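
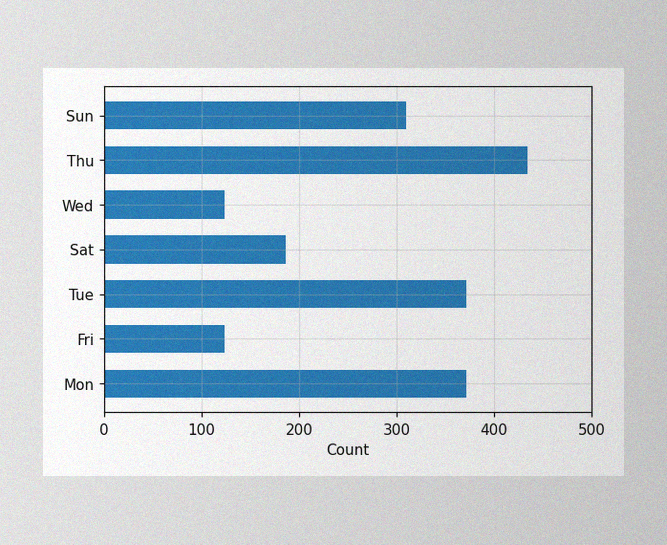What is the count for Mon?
372

The image has some photo noise and uneven lighting. Reading along the chart's x-axis, the Mon bar reaches 372.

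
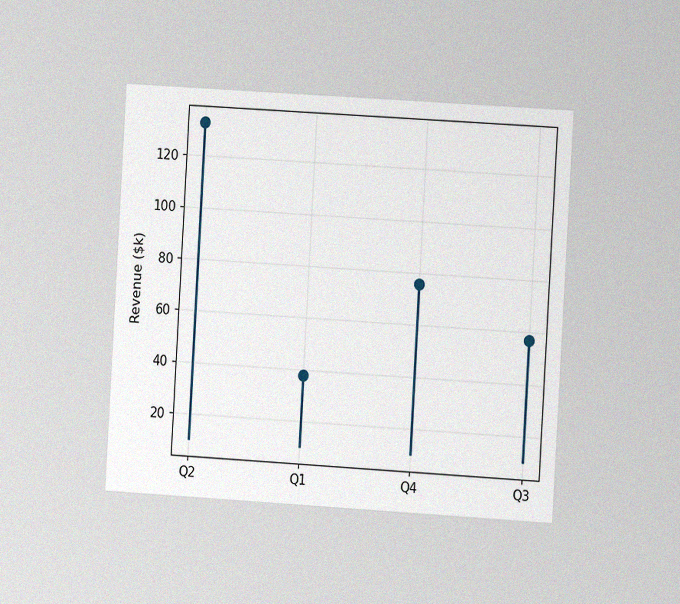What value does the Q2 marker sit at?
The chart is tilted about 3° clockwise and viewed slightly from the right, with some photo noise. The Q2 marker sits at $133k.

$133k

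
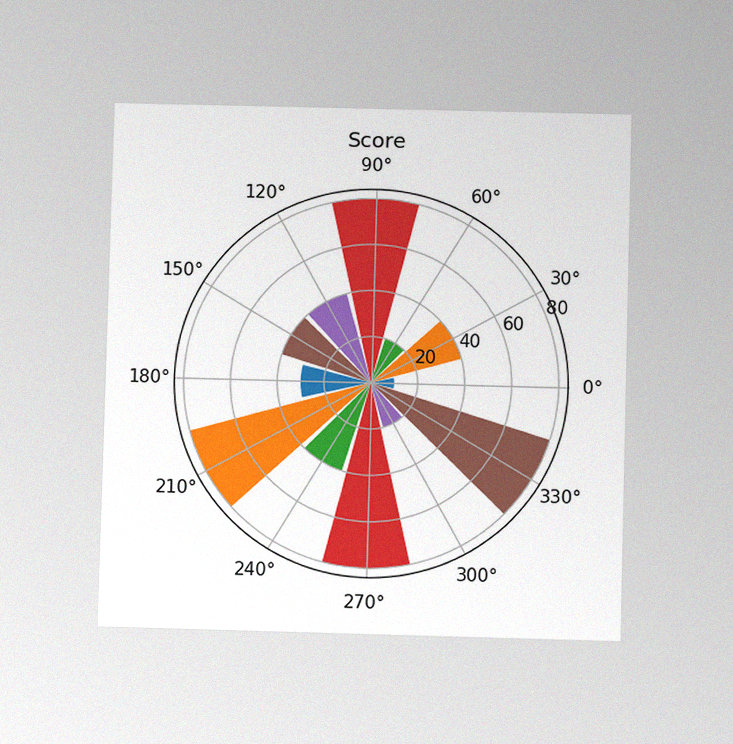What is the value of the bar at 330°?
The chart is viewed at a slight angle, with some photo noise. The bar at 330° reaches 80 on the radial axis.

80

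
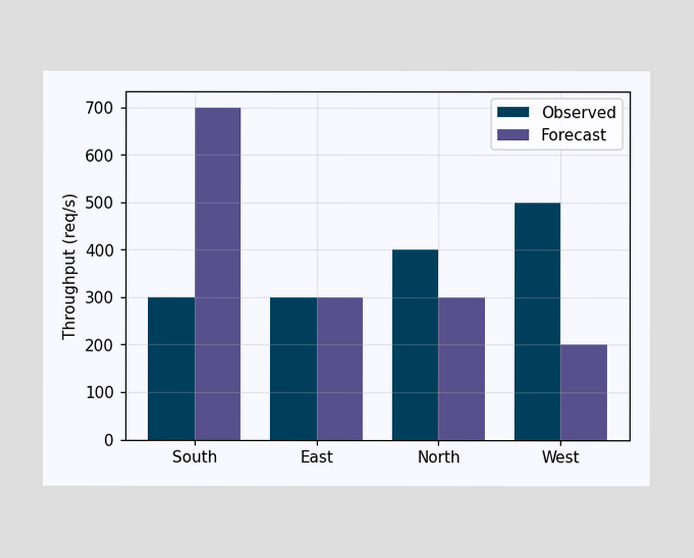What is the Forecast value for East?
The Forecast bar at East reaches 300req/s on the y-axis.

300req/s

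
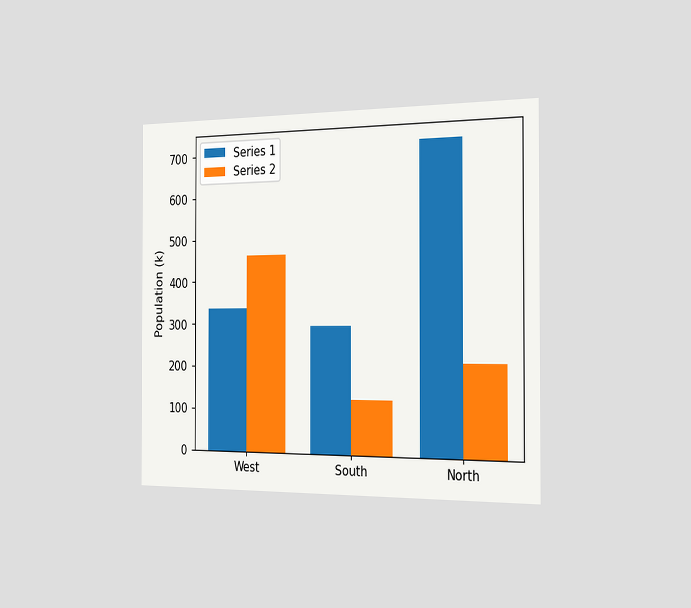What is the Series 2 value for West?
462k

The chart is viewed slightly from the right. The Series 2 bar at West reaches 462k on the y-axis.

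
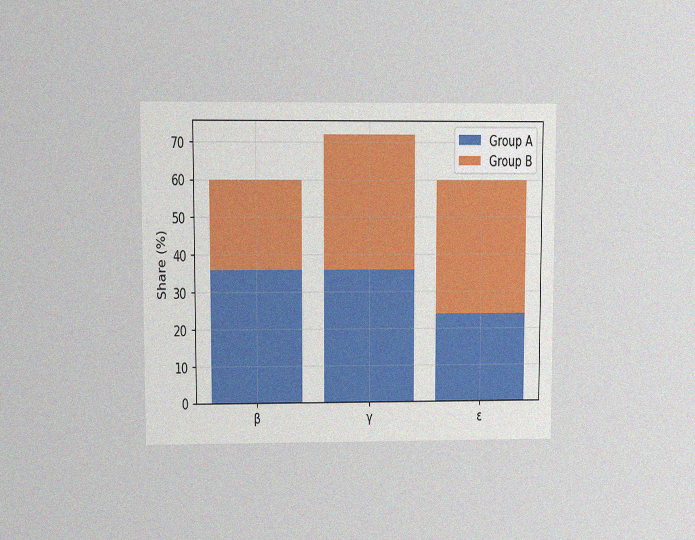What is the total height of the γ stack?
72%

The chart is viewed at a slight angle, with some photo noise. The γ stack's top reaches 72% on the y-axis.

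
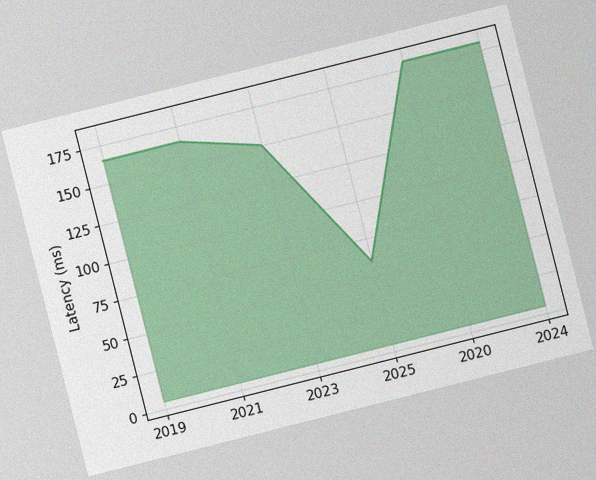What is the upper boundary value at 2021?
165ms

The chart is tilted about 14° counter-clockwise, with some photo noise. At 2021 the upper boundary is at 165ms.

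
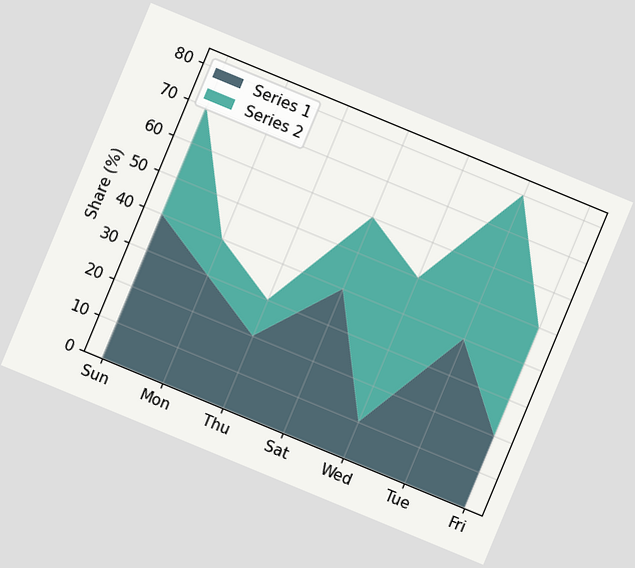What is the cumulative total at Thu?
30%

The chart is tilted about 22° clockwise. The stacked total at Thu reaches 30%.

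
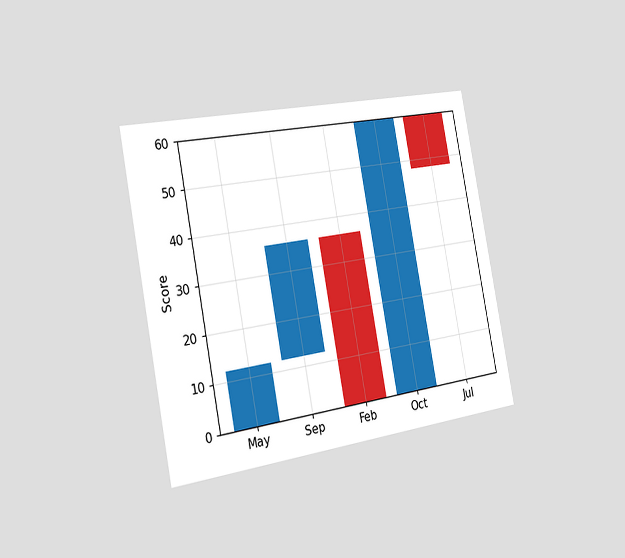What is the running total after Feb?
0

The chart is tilted about 11° counter-clockwise and viewed slightly from the left. After Feb the running total reaches 0.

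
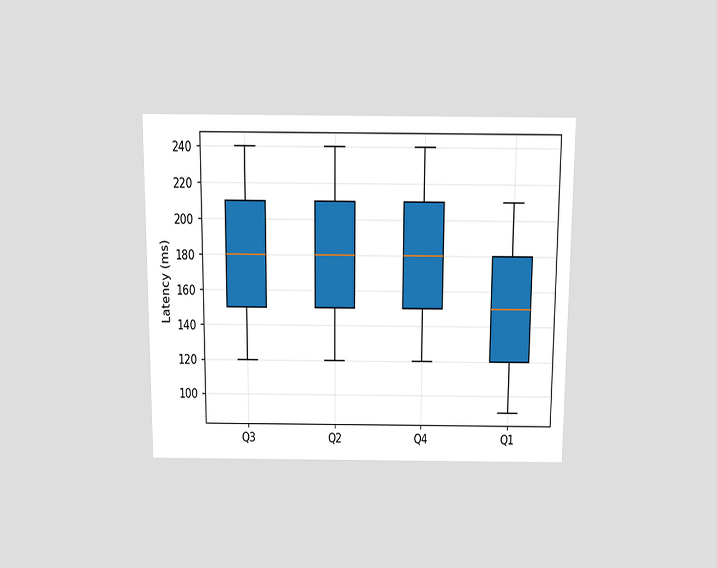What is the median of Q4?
180ms

The chart is viewed slightly from above. The median line in the Q4 box sits at 180ms.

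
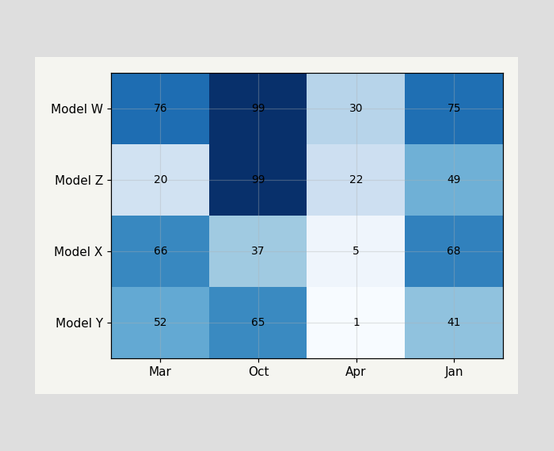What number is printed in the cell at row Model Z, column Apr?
The (Model Z, Apr) cell reads 22.

22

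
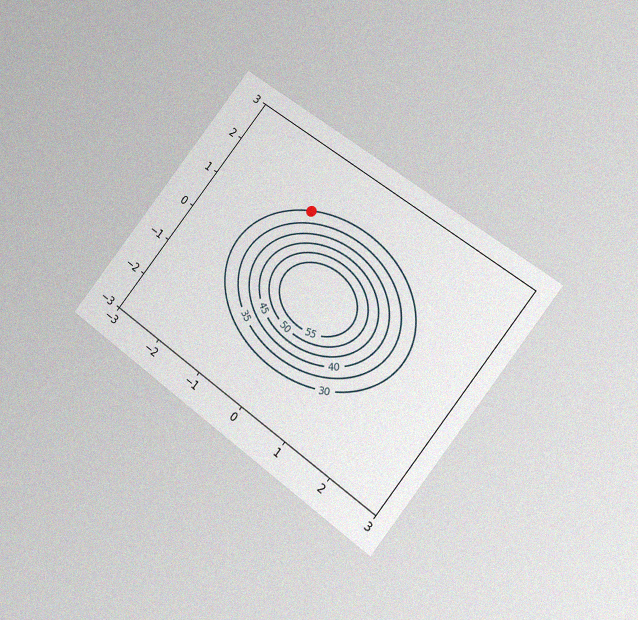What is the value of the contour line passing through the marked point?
30

The chart is tilted about 38° clockwise and viewed at a slight angle, with some photo noise. The marked point sits on the contour labelled 30.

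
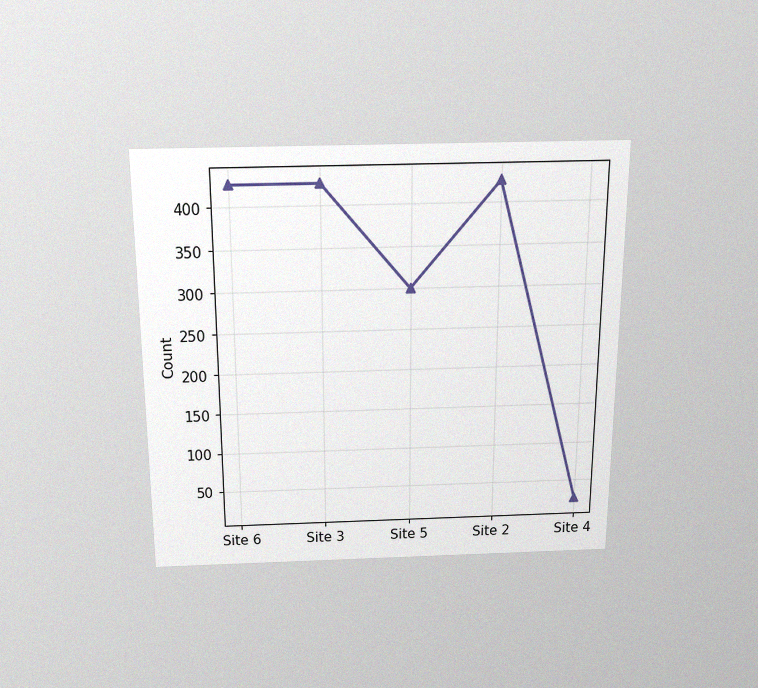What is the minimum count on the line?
25

The chart is viewed slightly from above, with some photo noise. The lowest point is at Site 4, and reading across to the y-axis gives 25.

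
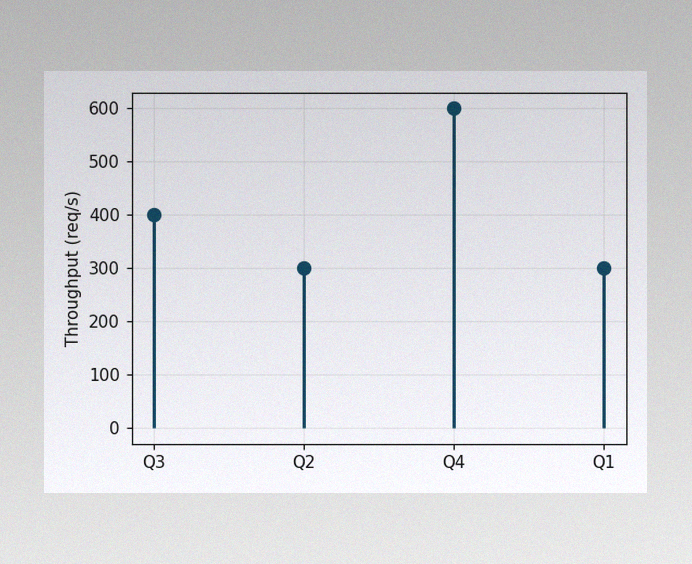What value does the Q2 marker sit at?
300req/s

The image has some photo noise and uneven lighting. The Q2 marker sits at 300req/s.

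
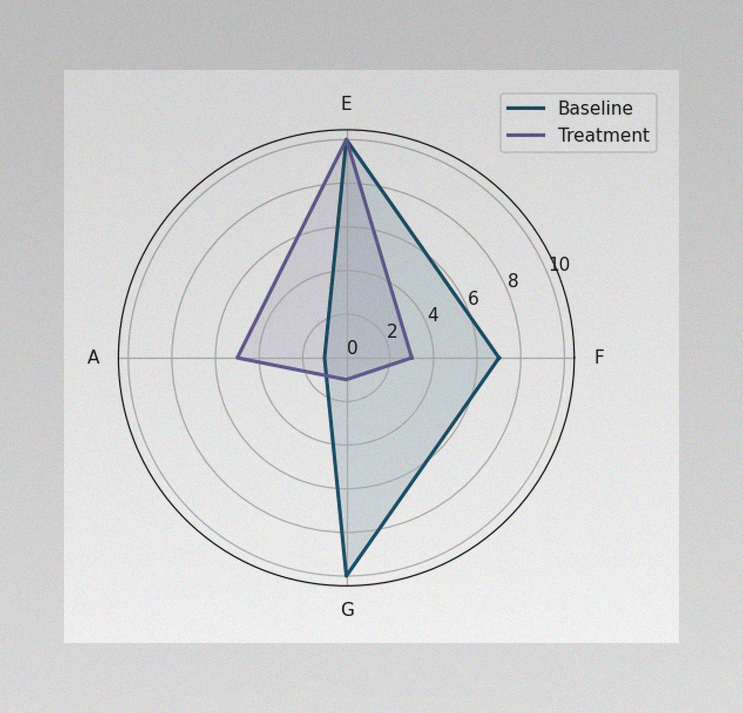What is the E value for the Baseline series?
The image has some photo noise and uneven lighting. On the E axis, Baseline reaches 10.

10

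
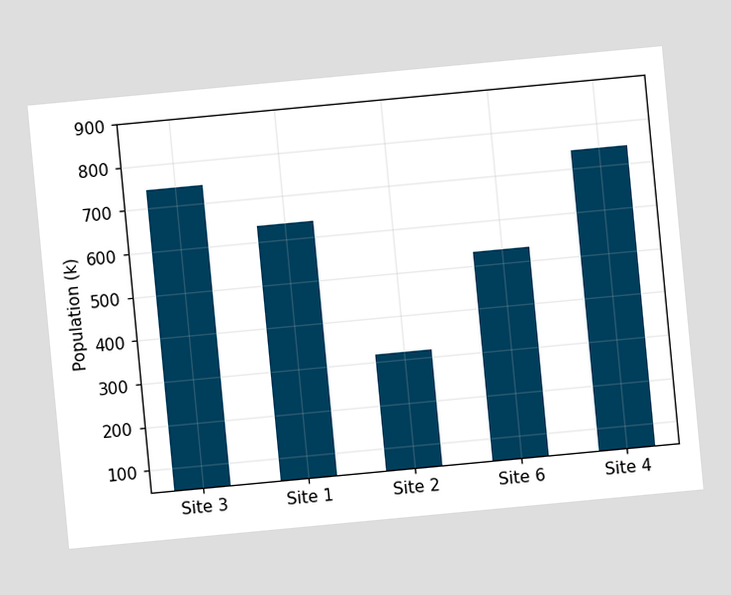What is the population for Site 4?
The chart is tilted about 5° counter-clockwise. Reading along the chart's y-axis, the Site 4 bar reaches 742k.

742k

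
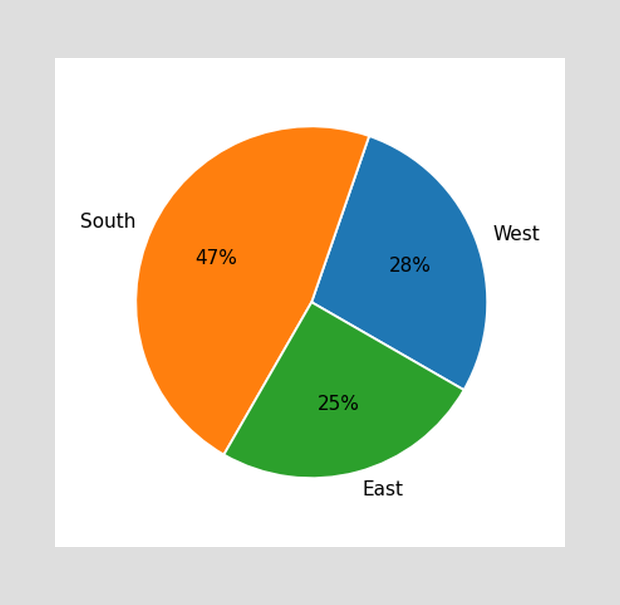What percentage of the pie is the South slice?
47%

The South slice takes up 47% of the pie.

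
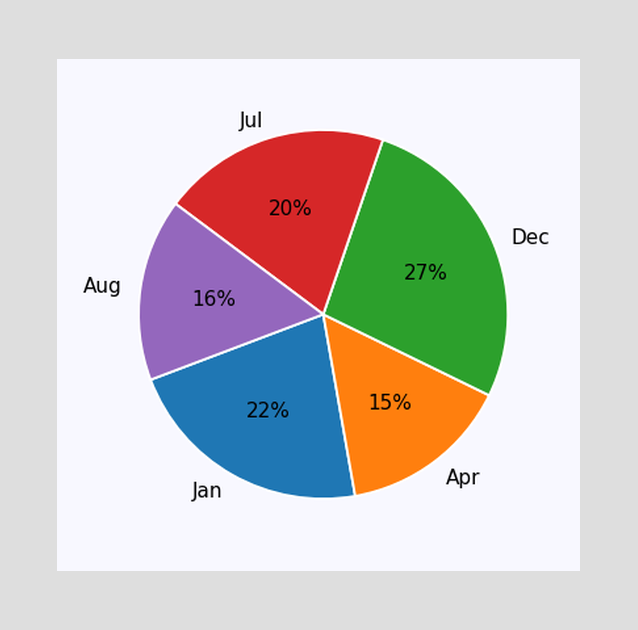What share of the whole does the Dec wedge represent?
The Dec slice takes up 27% of the pie.

27%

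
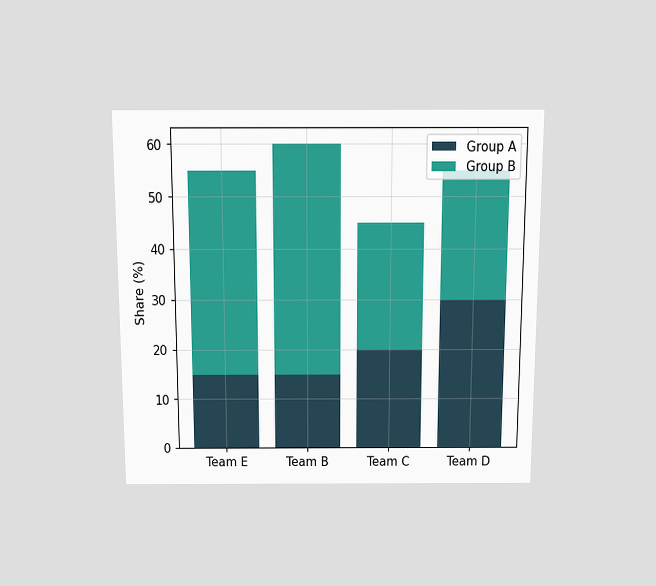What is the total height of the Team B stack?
The chart is viewed slightly from above. The Team B stack's top reaches 60% on the y-axis.

60%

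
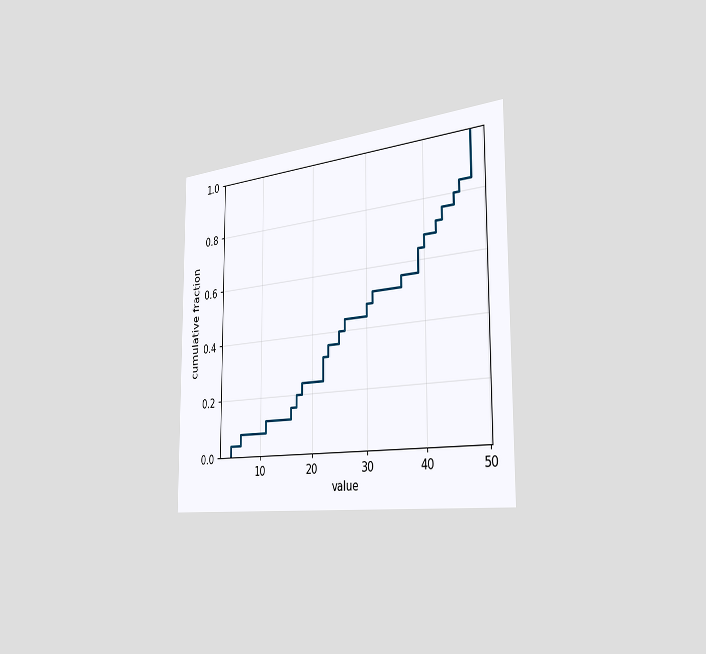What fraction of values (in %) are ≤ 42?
72%

The chart is viewed slightly from the right. At x=42 the ECDF step is at 72%.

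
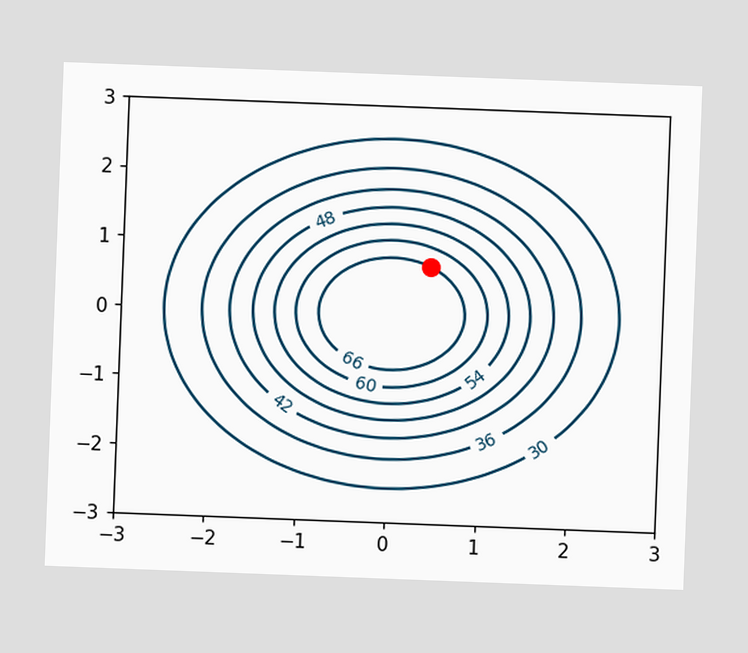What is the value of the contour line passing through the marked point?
66

The chart is tilted about 2° clockwise. The marked point sits on the contour labelled 66.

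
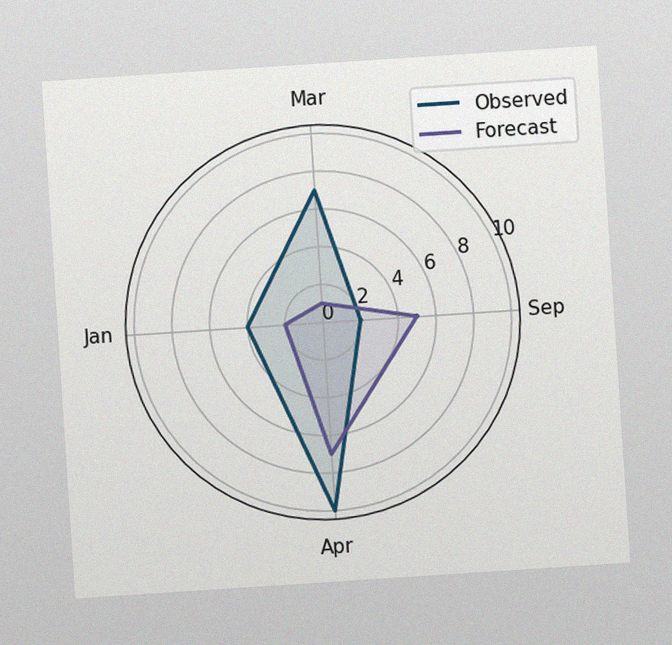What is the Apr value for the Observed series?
10

The chart is tilted about 4° counter-clockwise, with some photo noise. On the Apr axis, Observed reaches 10.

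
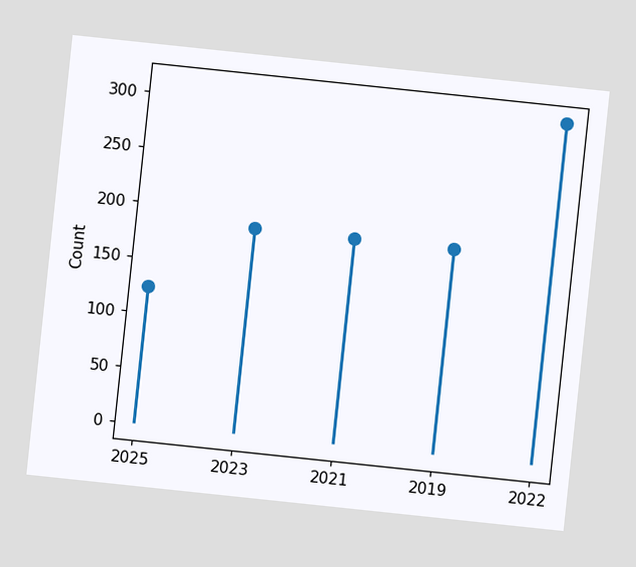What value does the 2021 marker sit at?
186

The chart is tilted about 6° clockwise. The 2021 marker sits at 186.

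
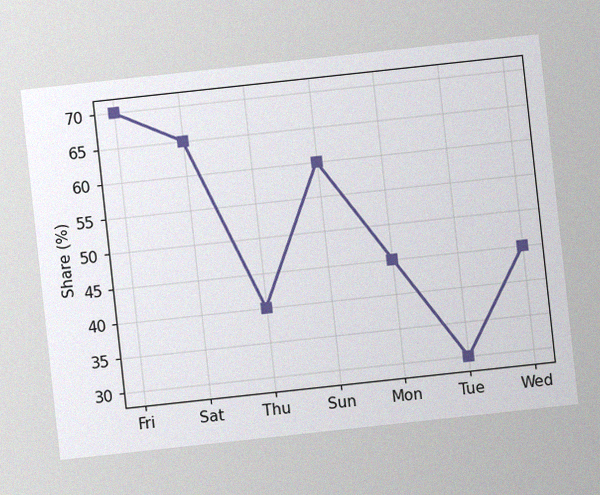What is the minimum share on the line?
30%

The chart is tilted about 6° counter-clockwise, with some photo noise. The lowest point is at Tue, and reading across to the y-axis gives 30%.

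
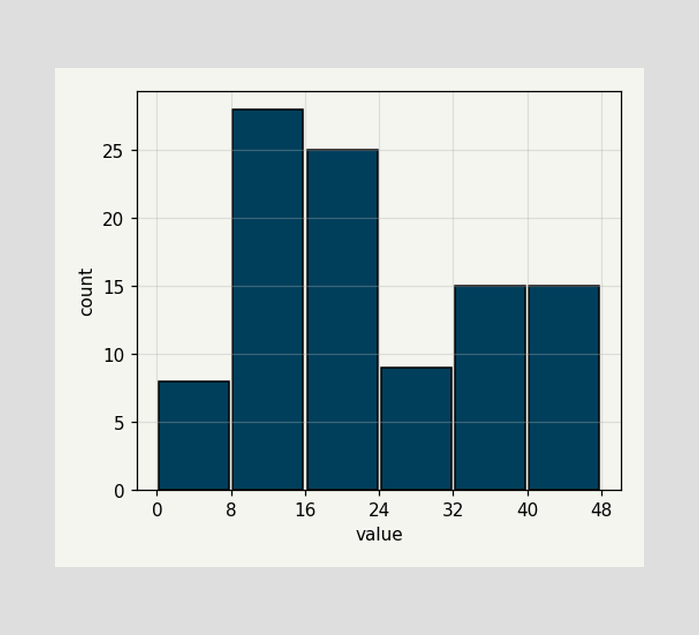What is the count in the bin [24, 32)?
The [24, 32) bin has height 9.

9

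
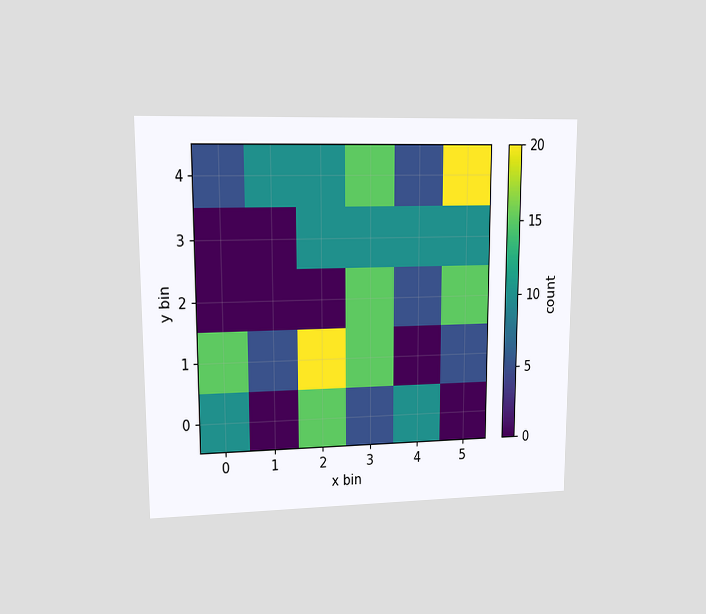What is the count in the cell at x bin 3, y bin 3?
10

The chart is viewed at a slight angle. Matching the cell (3, 3) against the colorbar gives 10.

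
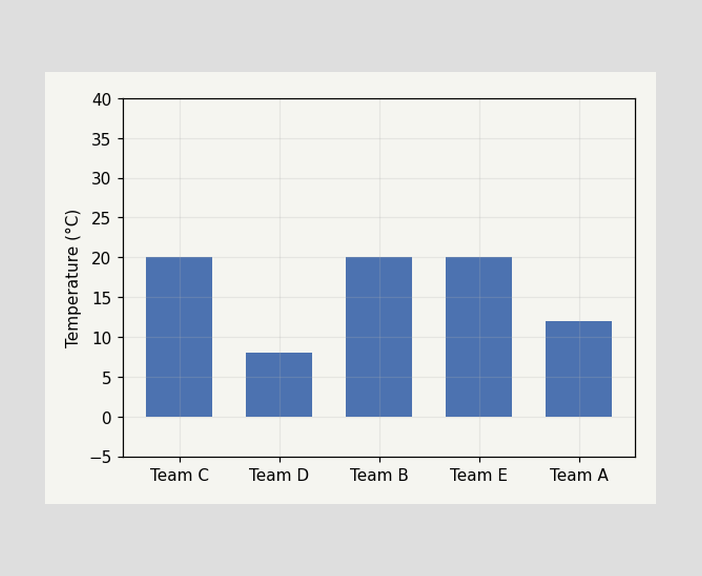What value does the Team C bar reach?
20°C

Reading along the chart's y-axis, the Team C bar reaches 20°C.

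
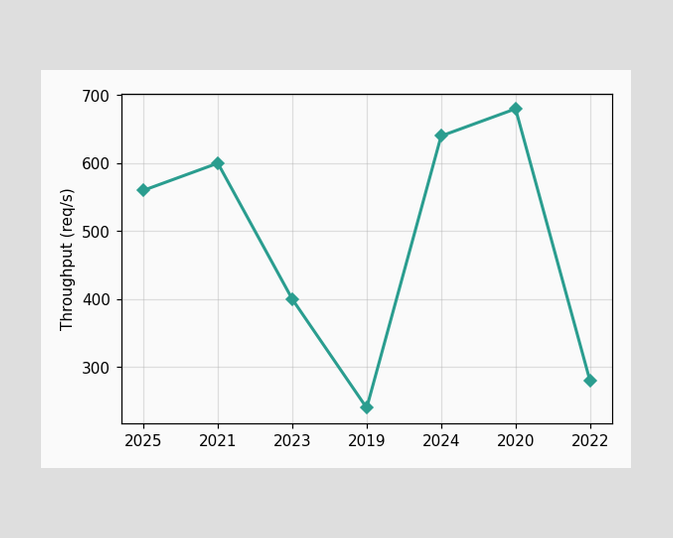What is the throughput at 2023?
400req/s

At 2023, the line is at 400req/s.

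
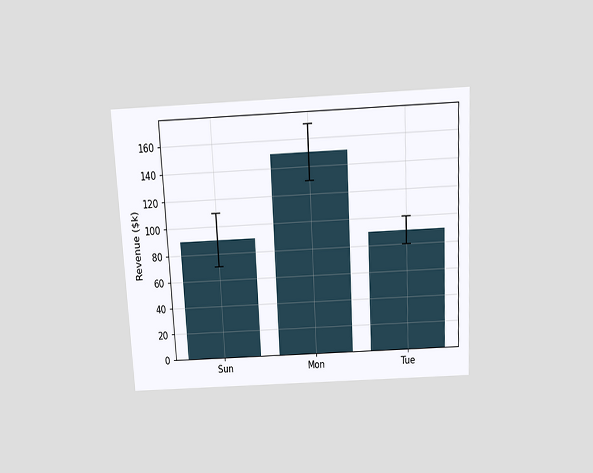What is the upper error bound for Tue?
The chart is tilted about 3° counter-clockwise and viewed slightly from above. The Tue bar's upper whisker reaches $100k.

$100k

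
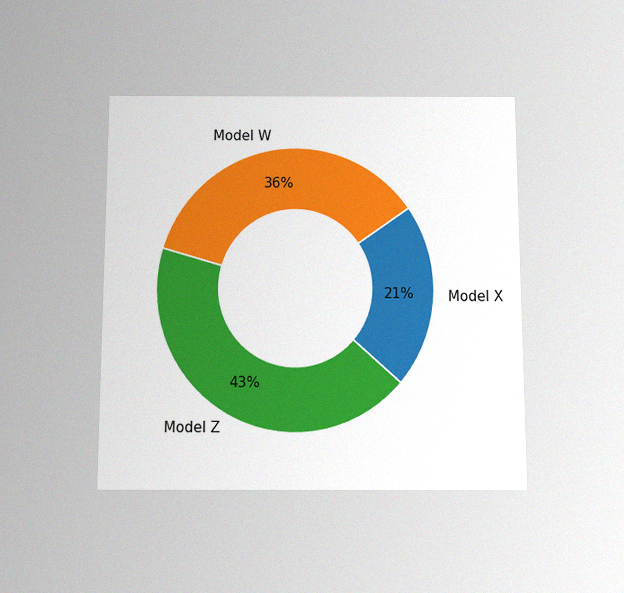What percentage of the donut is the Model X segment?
The chart is viewed slightly from below, with some photo noise. The Model X segment takes up 21% of the ring.

21%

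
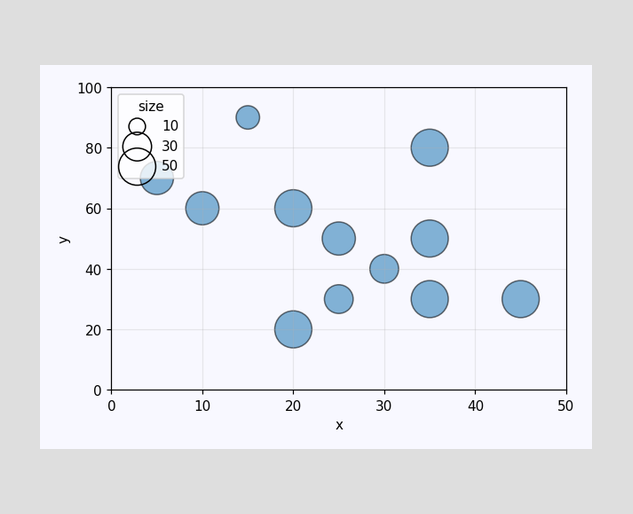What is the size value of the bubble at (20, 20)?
50

Matching the bubble at (20, 20) against the size legend gives 50.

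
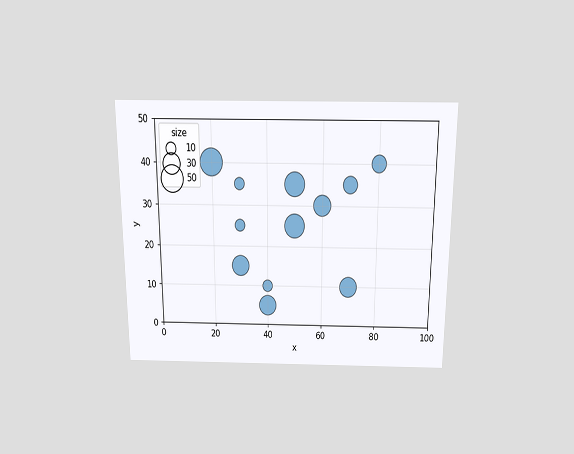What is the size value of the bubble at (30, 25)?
The chart is viewed slightly from above. Matching the bubble at (30, 25) against the size legend gives 10.

10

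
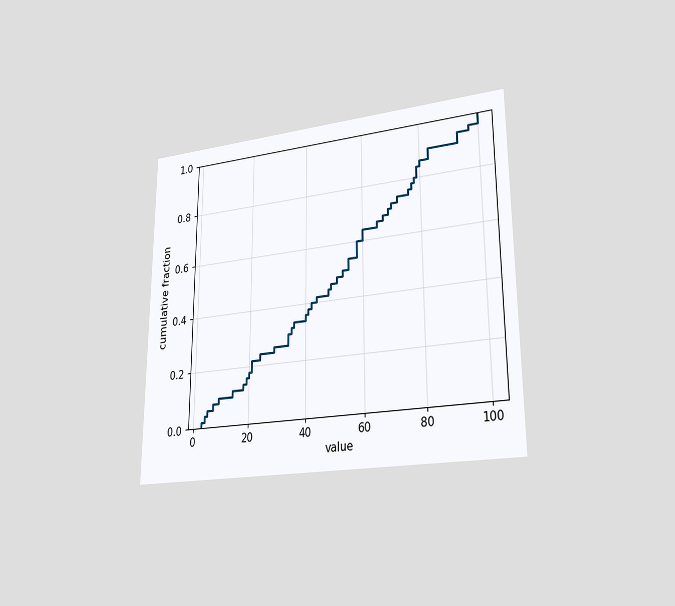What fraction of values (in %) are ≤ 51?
48%

The chart is viewed at a slight angle. At x=51 the ECDF step is at 48%.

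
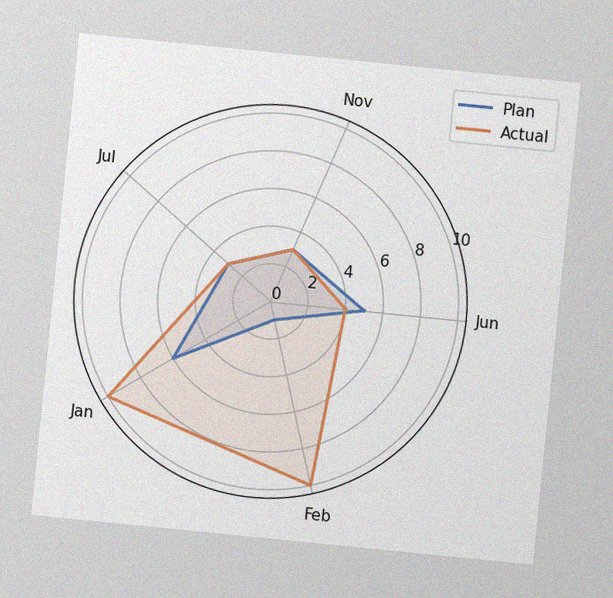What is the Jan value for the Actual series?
10

The chart is tilted about 6° clockwise, with some photo noise. On the Jan axis, Actual reaches 10.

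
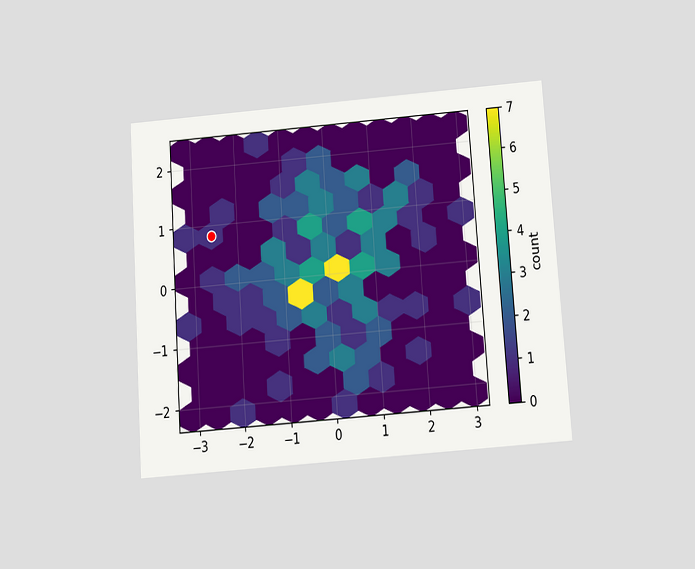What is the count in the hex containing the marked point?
1

The chart is tilted about 4° counter-clockwise and viewed slightly from below. The marked hex reads 1 on the colorbar.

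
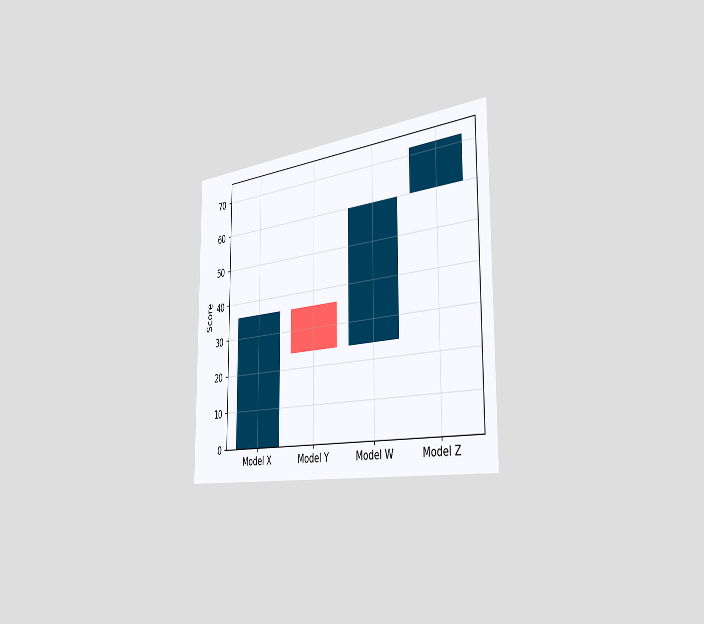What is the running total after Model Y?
The chart is viewed slightly from the right. After Model Y the running total reaches 24.

24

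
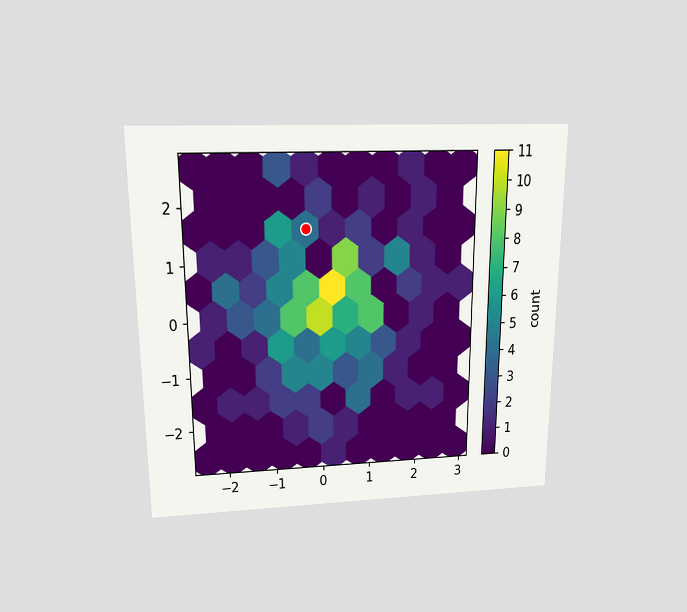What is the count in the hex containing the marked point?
4

The chart is viewed slightly from above. The marked hex reads 4 on the colorbar.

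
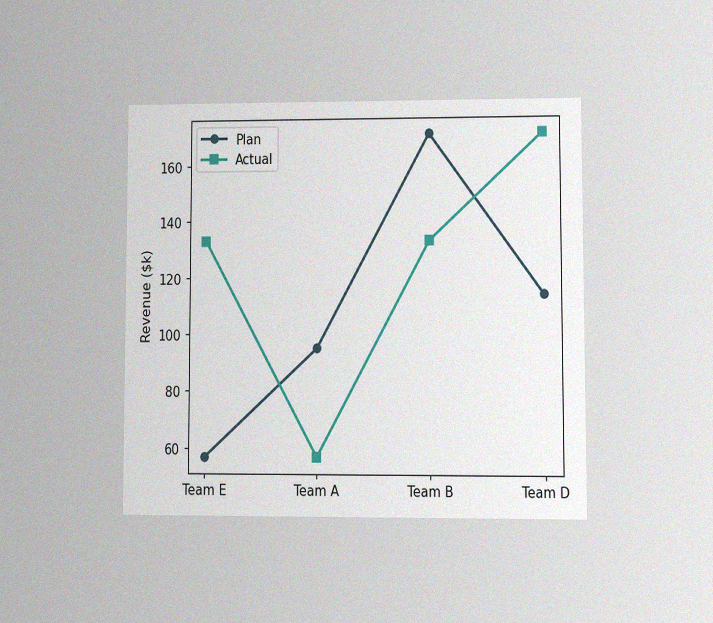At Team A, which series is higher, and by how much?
The chart is viewed at a slight angle, with some photo noise. At Team A, Plan sits above the other line by $38k.

Plan, by $38k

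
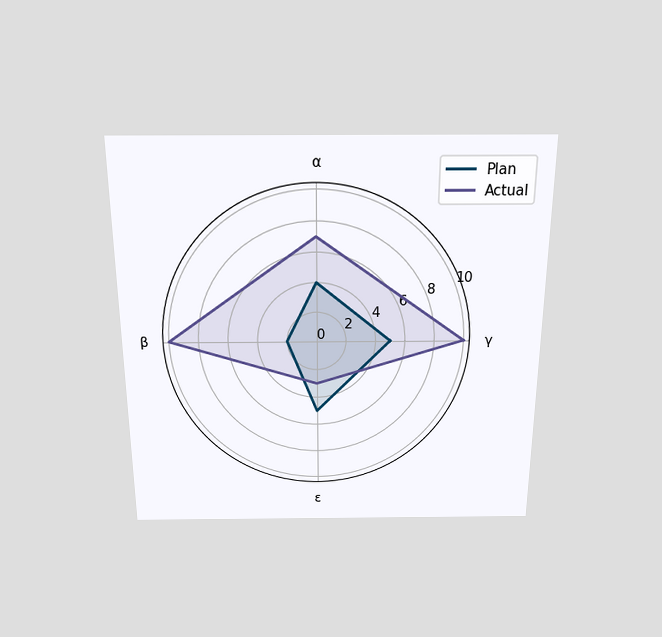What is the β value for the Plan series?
2

The chart is viewed slightly from above. On the β axis, Plan reaches 2.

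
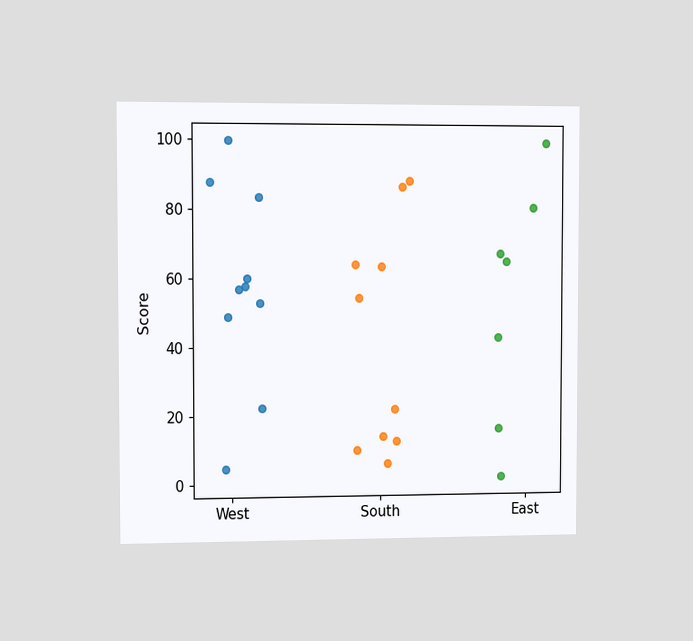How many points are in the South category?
10

The chart is viewed slightly from the left. Counting the markers in the South column gives 10.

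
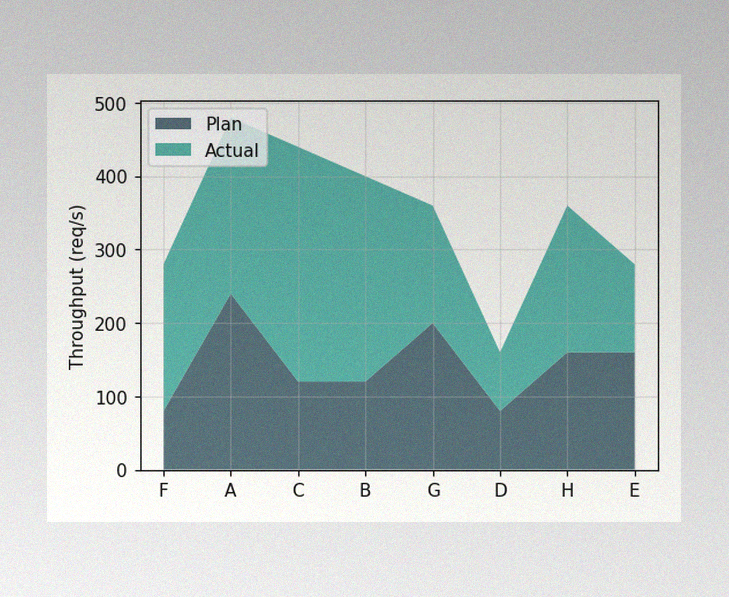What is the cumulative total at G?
The image has some photo noise and uneven lighting. The stacked total at G reaches 360req/s.

360req/s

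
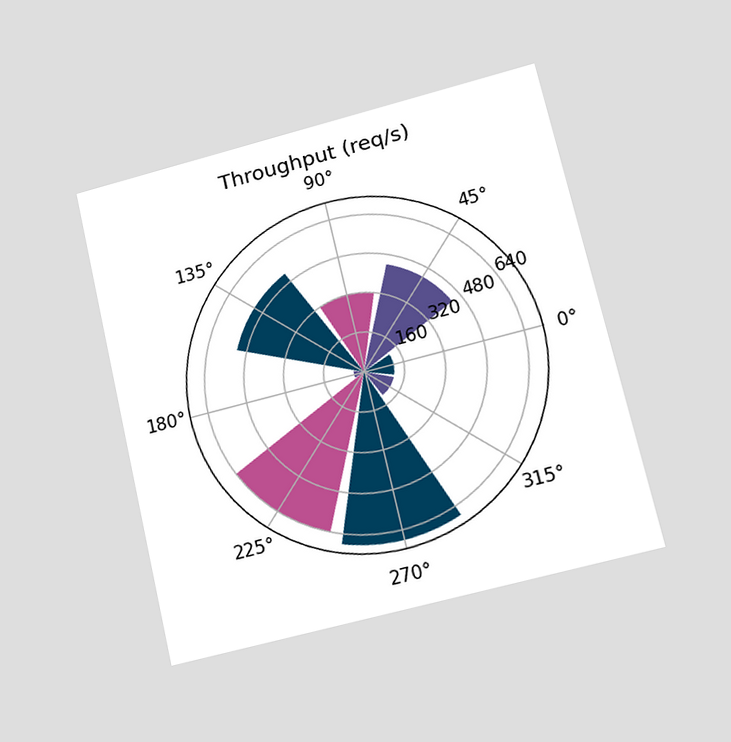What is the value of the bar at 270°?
680req/s

The chart is tilted about 13° counter-clockwise and viewed at a slight angle. The bar at 270° reaches 680req/s on the radial axis.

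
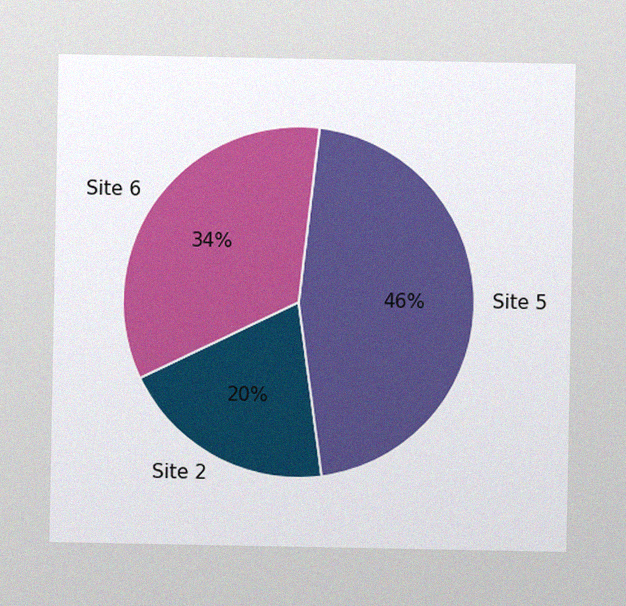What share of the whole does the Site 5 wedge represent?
The image has some photo noise and uneven lighting. The Site 5 slice takes up 46% of the pie.

46%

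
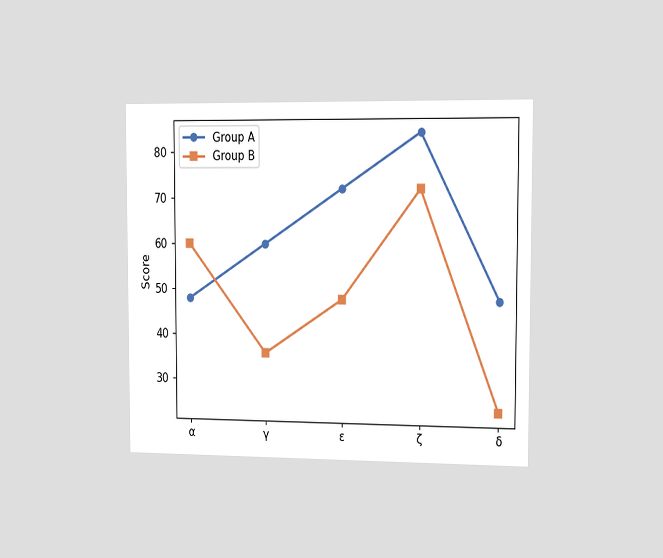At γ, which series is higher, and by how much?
Group A, by 24

The chart is viewed slightly from the right. At γ, Group A sits above the other line by 24.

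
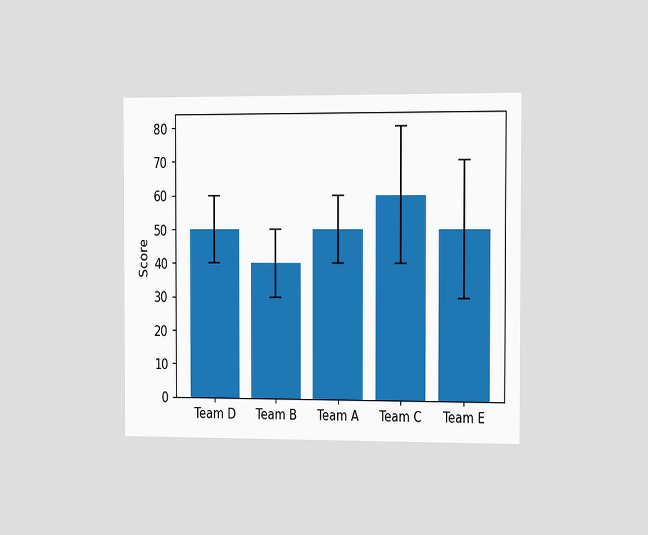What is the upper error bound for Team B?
50

The chart is viewed slightly from the right. The Team B bar's upper whisker reaches 50.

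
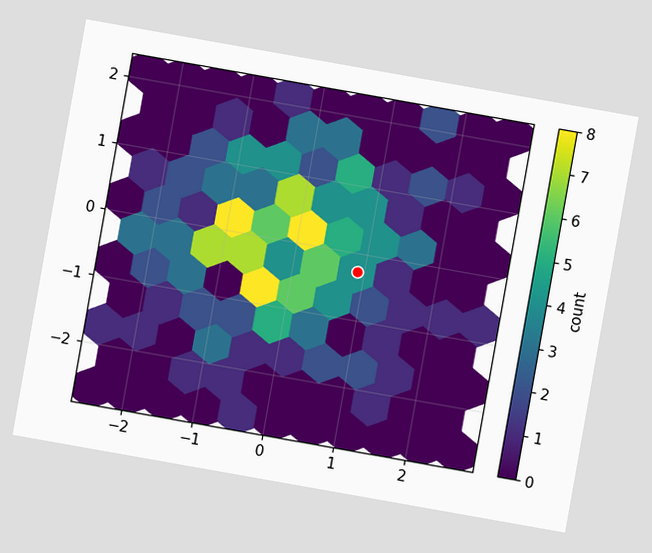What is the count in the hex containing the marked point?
4

The chart is tilted about 10° clockwise. The marked hex reads 4 on the colorbar.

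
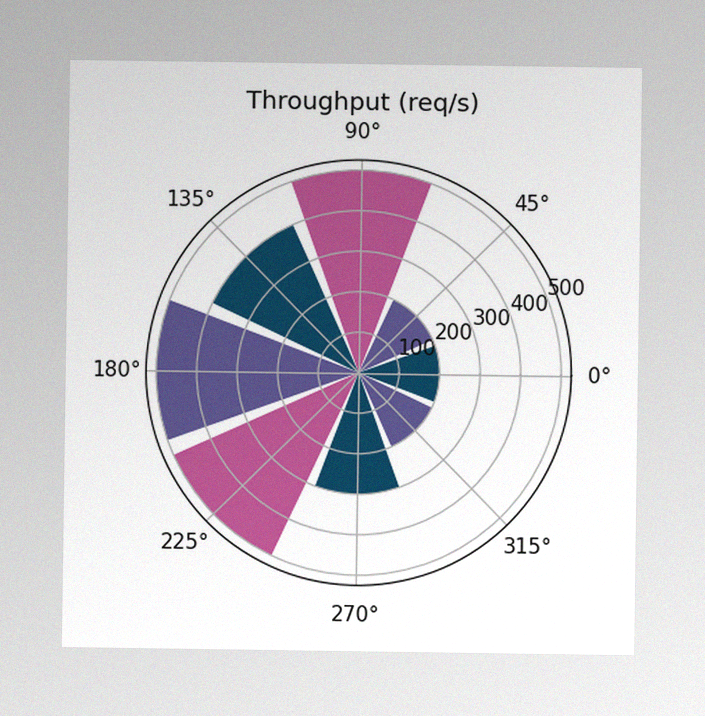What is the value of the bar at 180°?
The image has some photo noise and uneven lighting. The bar at 180° reaches 500req/s on the radial axis.

500req/s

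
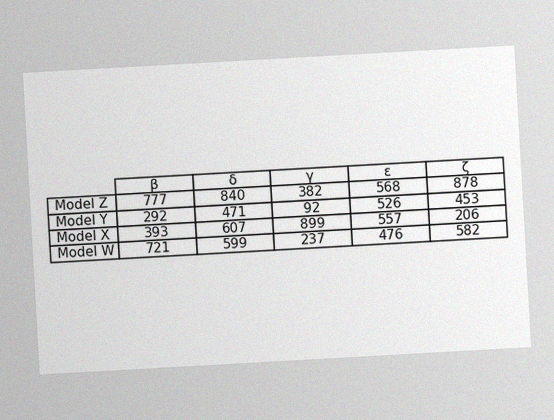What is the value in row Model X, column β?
The chart is tilted about 3° counter-clockwise, with some photo noise. The (Model X, β) cell reads 393.

393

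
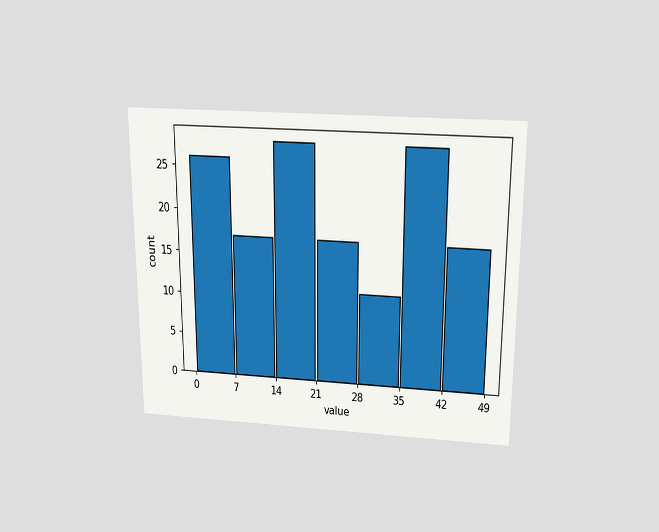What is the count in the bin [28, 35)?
The chart is viewed slightly from above. The [28, 35) bin has height 11.

11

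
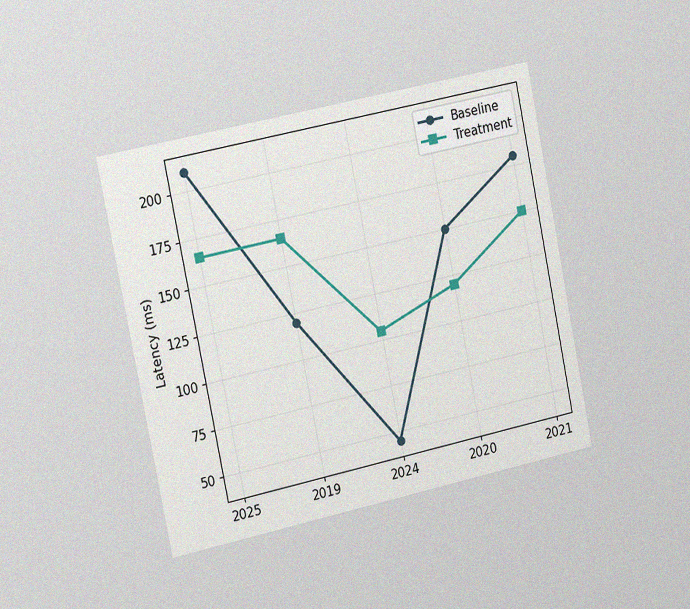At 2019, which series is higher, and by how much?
The chart is tilted about 12° counter-clockwise and viewed slightly from the left, with some photo noise. At 2019, Treatment sits above the other line by 45ms.

Treatment, by 45ms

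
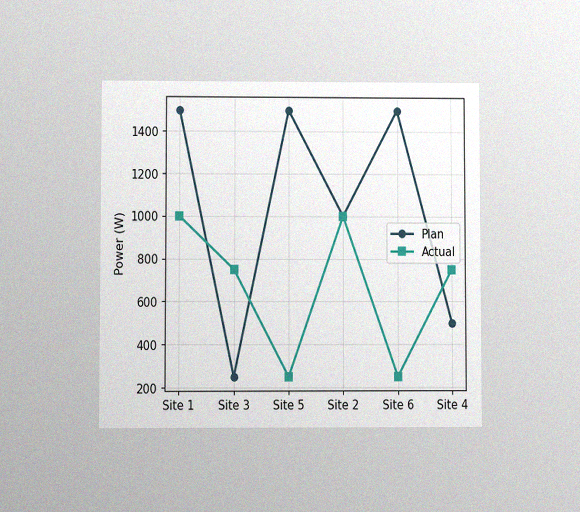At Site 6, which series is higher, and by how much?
The chart is viewed at a slight angle, with some photo noise. At Site 6, Plan sits above the other line by 1250W.

Plan, by 1250W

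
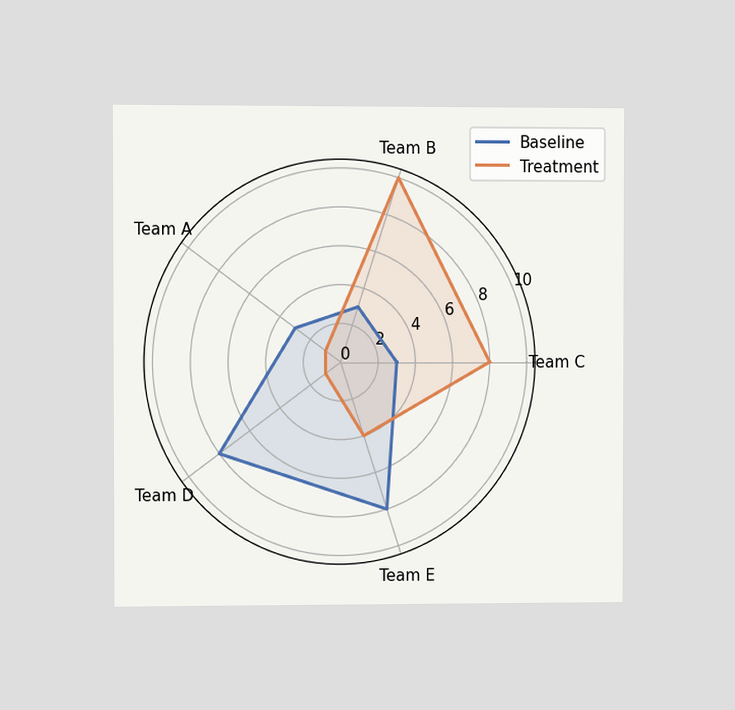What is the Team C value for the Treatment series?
8

The chart is viewed at a slight angle. On the Team C axis, Treatment reaches 8.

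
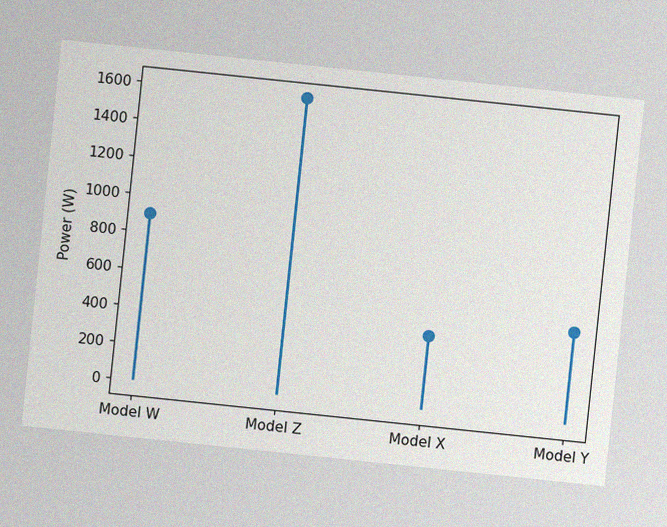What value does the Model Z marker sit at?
The chart is tilted about 6° clockwise, with some photo noise. The Model Z marker sits at 1600W.

1600W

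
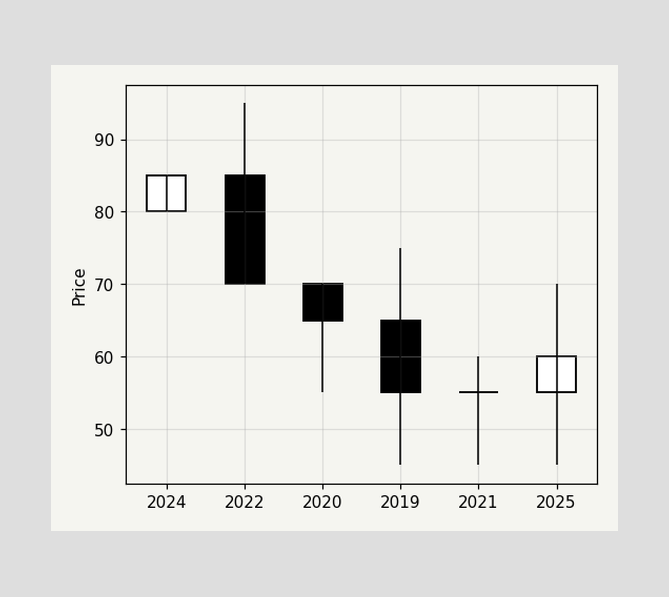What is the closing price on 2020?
The 2020 candle closes at 65.

65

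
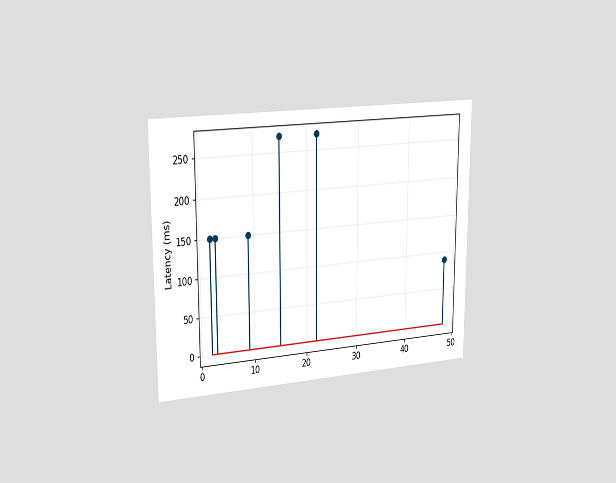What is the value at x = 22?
270ms

The chart is viewed slightly from the left. The stem at x=22 reaches 270ms.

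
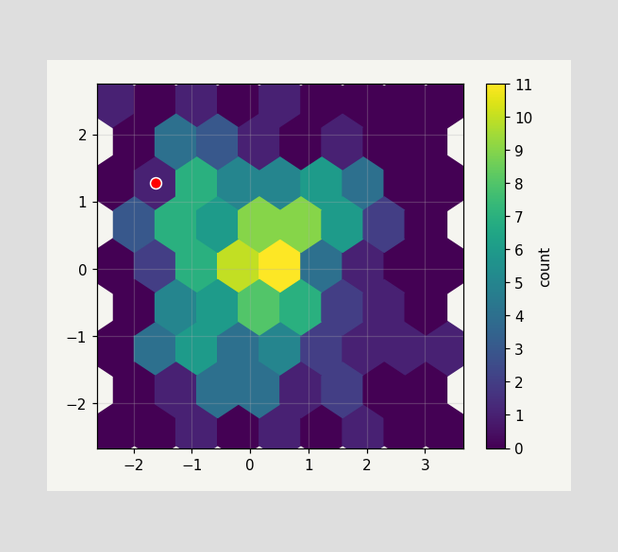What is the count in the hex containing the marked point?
1

The marked hex reads 1 on the colorbar.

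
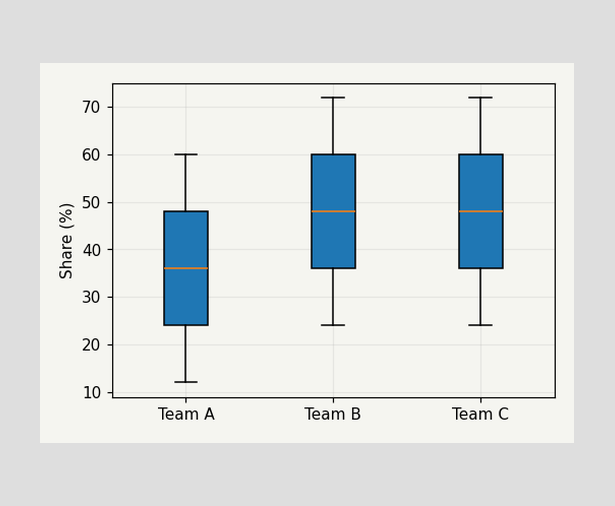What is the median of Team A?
36%

The median line in the Team A box sits at 36%.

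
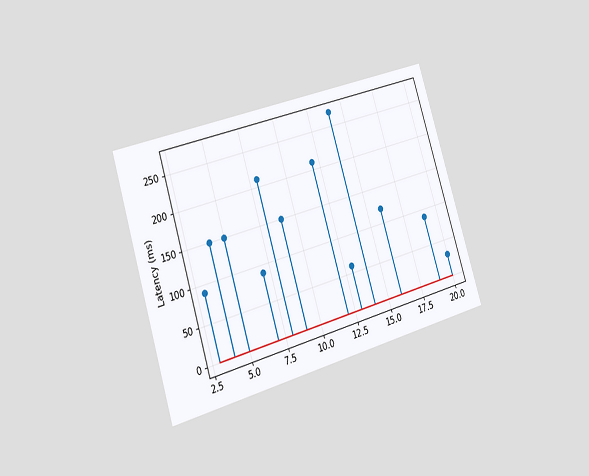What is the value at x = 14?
270ms

The chart is tilted about 17° counter-clockwise and viewed slightly from the left. The stem at x=14 reaches 270ms.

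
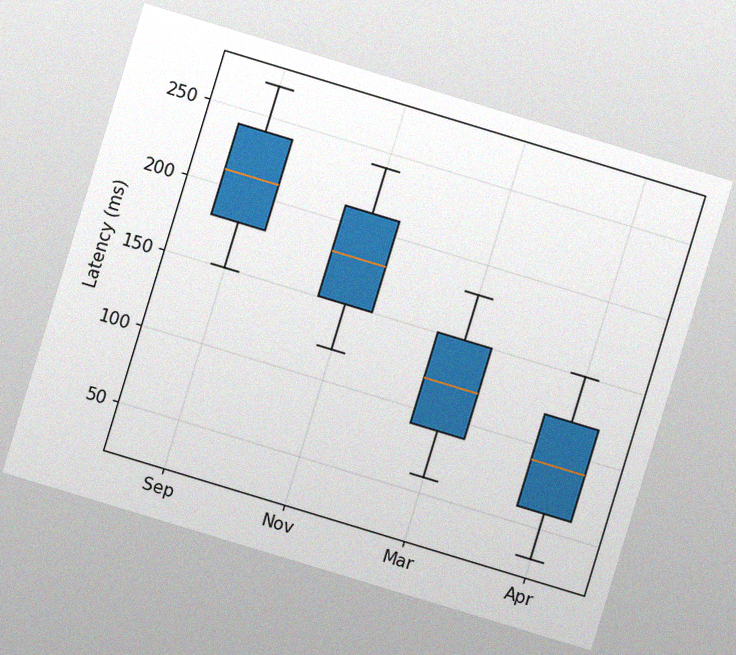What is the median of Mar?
120ms

The chart is tilted about 17° clockwise, with some photo noise. The median line in the Mar box sits at 120ms.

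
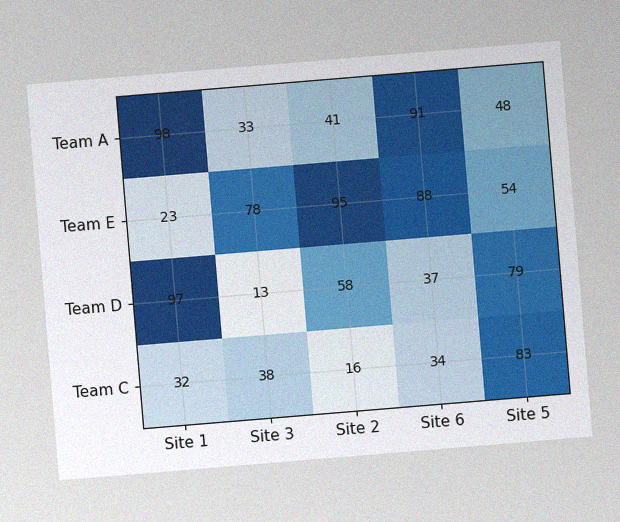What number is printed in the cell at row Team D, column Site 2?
The chart is tilted about 5° counter-clockwise, with some photo noise. The (Team D, Site 2) cell reads 58.

58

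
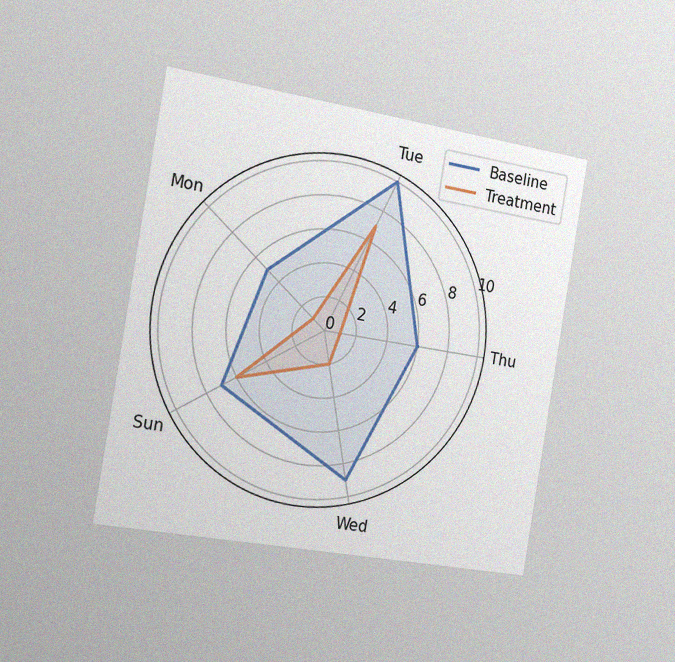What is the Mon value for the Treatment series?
The chart is tilted about 10° clockwise and viewed slightly from the left, with some photo noise. On the Mon axis, Treatment reaches 1.

1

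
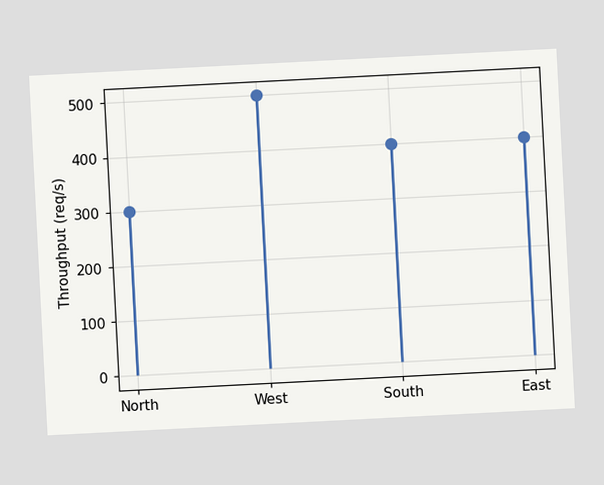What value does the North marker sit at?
300req/s

The chart is tilted about 3° counter-clockwise. The North marker sits at 300req/s.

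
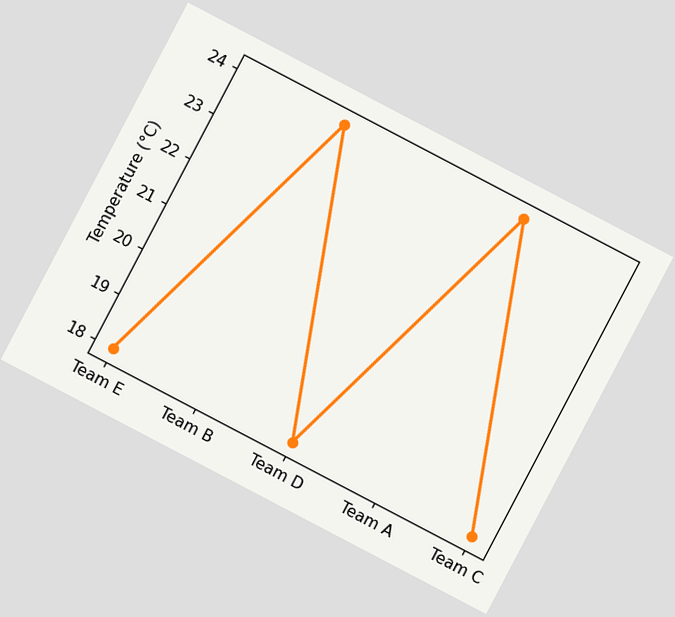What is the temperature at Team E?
The chart is tilted about 28° clockwise. At Team E, the line is at 18°C.

18°C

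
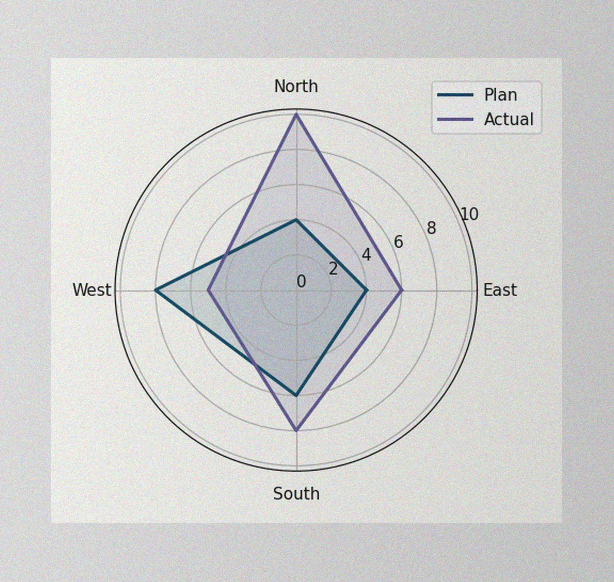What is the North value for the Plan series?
The image has some photo noise and uneven lighting. On the North axis, Plan reaches 4.

4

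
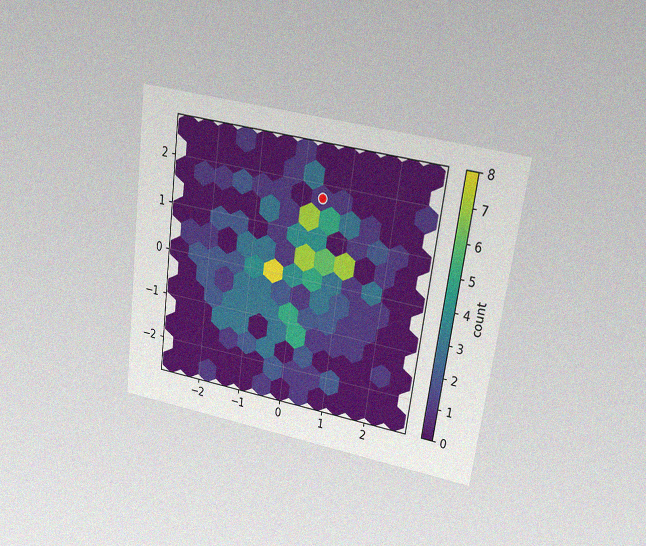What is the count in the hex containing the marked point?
The chart is tilted about 8° clockwise and viewed at a slight angle, with some photo noise. The marked hex reads 1 on the colorbar.

1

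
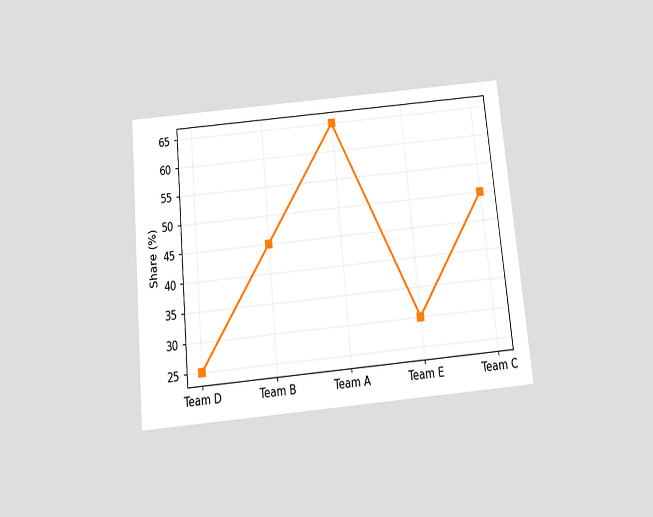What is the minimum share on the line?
25%

The chart is tilted about 5° counter-clockwise and viewed slightly from below. The lowest point is at Team D, and reading across to the y-axis gives 25%.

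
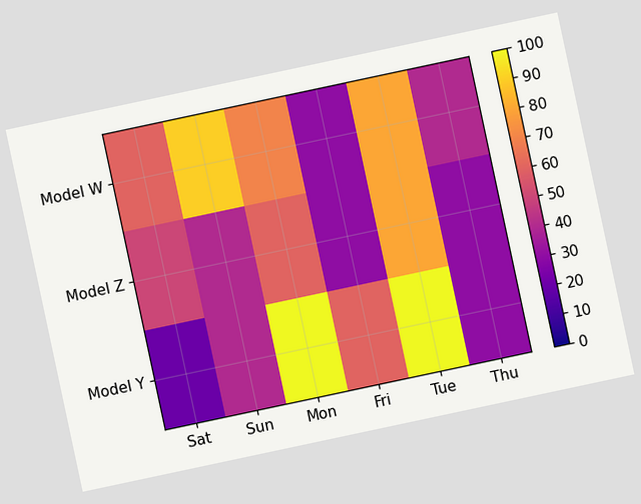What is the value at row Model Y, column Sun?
40

The chart is tilted about 12° counter-clockwise. Matching cell (Model Y, Sun) against the colorbar gives 40.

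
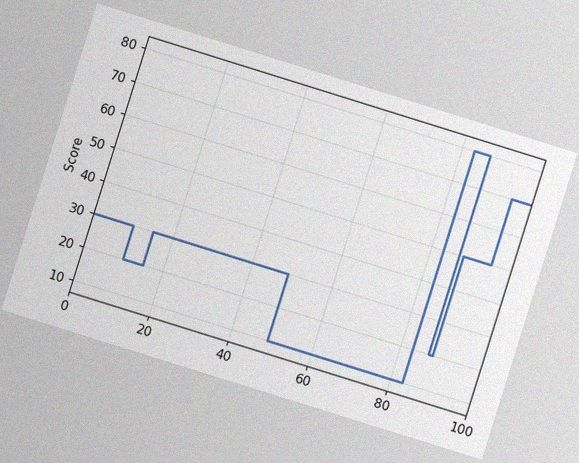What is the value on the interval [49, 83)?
10

The chart is tilted about 17° clockwise, with some photo noise. On [49, 83) the step sits at 10.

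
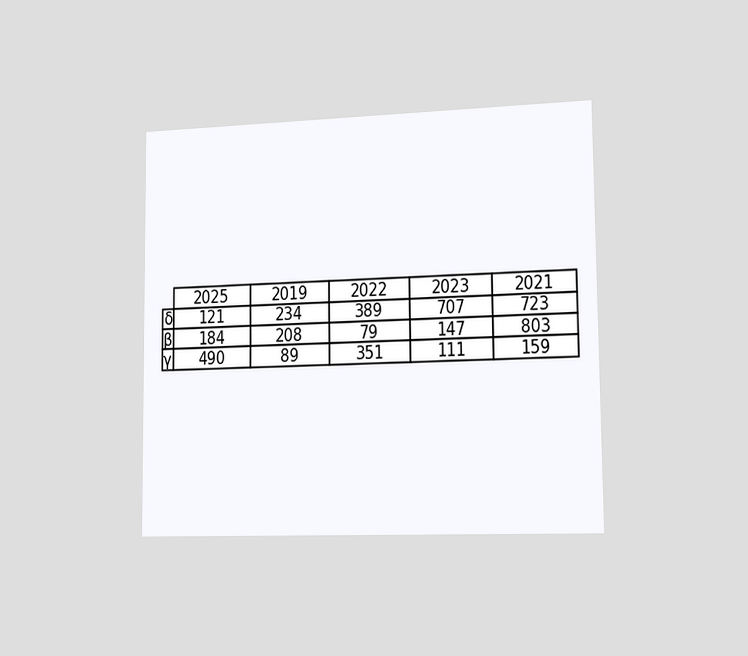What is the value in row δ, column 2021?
The chart is viewed slightly from the right. The (δ, 2021) cell reads 723.

723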